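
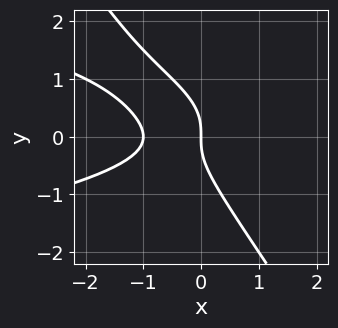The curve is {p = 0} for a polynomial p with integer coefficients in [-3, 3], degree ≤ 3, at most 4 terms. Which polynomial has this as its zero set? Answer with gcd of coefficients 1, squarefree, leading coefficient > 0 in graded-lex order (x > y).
3*x*y^2 + 2*y^3 + 2*x^2 + 2*x

First, deg p = 3. No degree-2 curve has this shape.
Next, observable constraints: among the integer gridlines, it crosses the x-axis at x ∈ {-1, 0}; it meets the y-axis at y = 0 (among the integer gridlines).
Finally, solving for integer coefficients yields p as stated.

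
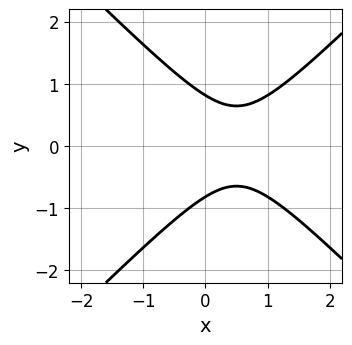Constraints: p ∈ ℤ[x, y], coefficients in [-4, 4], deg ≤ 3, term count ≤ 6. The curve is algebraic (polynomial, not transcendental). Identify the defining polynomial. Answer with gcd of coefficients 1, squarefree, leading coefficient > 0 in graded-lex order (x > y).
3*x^2 - 3*y^2 - 3*x + 2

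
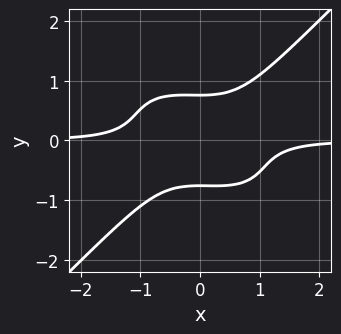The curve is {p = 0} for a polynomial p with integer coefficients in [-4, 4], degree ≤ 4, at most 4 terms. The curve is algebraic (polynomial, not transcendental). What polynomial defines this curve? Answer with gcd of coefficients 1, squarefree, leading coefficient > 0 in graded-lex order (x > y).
1. The degree is 4 — a generic line meets the curve in up to 4 points.
2. From the visible intercepts: it misses every integer gridline on the x-axis.
3. Together with the visible shape, these determine p as stated.

2*x^3*y + x^2*y^2 - 3*y^4 + 1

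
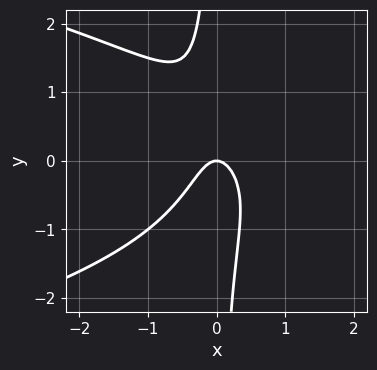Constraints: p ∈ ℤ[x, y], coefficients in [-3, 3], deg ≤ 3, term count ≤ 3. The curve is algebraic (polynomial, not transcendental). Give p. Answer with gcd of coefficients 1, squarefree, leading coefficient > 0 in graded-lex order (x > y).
2*x*y^2 + 3*x^2 + y

First, deg p = 3. The shape is more complex than any degree-2 curve.
Next, checking where it meets the axes: one y-axis crossing is at y = 0; it meets the x-axis at x = 0 (among the integer gridlines).
Finally, assembling these constraints gives the stated polynomial.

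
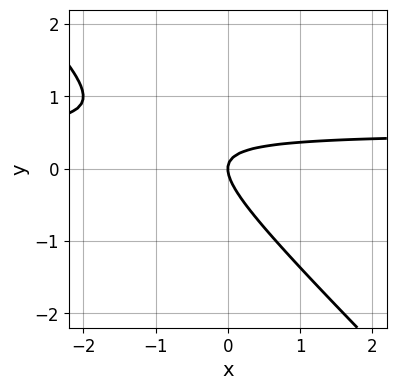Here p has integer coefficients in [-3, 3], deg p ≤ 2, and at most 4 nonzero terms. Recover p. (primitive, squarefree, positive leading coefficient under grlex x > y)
2*x*y + 2*y^2 - x

The degree is 2 — the shape is more complex than any degree-1 curve.
Observable constraints: it meets the y-axis at y = 0 (among the integer gridlines); it crosses the x-axis at the gridline x = 0.
Fitting integer coefficients to these (and the overall shape) gives p.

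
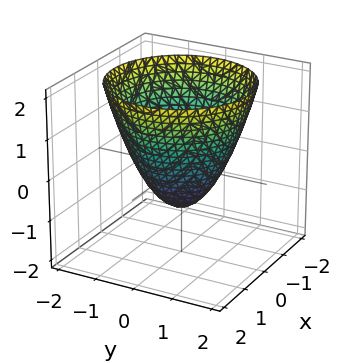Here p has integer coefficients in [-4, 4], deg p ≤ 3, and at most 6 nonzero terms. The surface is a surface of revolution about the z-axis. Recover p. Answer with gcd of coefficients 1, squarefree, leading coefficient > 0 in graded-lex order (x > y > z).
1. deg p = 2. A generic line meets the surface in up to 2 points.
2. By symmetry, the z-axis is an axis of rotation, so x and y enter only as x² + y².
3. From the visible intercepts: the x-axis gridline crossings are at x ∈ {-1, 1}; a circular section at z = 1 has radius between 1 and 2.
4. Assembling these constraints gives the stated polynomial. Check: (0, 1, 0) on the y-axis lies on the surface, and p(0, 1, 0) = 0. ✓

x^2 + y^2 - z - 1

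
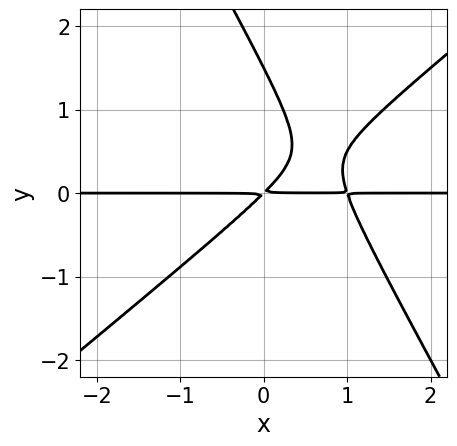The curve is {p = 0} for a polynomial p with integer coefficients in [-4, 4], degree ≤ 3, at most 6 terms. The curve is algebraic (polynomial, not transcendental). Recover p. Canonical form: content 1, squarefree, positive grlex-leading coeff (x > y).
3*x^2*y - 2*x*y^2 - 2*y^3 - 3*x*y + 3*y^2

(a) The degree is 3 — a generic line meets the curve in up to 3 points.
(b) Observable constraints: the visible x-axis segment lies entirely on the curve.
(c) Putting this together gives p.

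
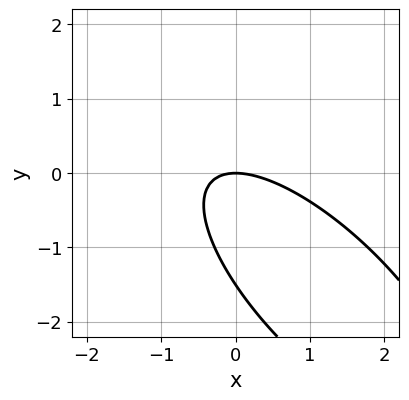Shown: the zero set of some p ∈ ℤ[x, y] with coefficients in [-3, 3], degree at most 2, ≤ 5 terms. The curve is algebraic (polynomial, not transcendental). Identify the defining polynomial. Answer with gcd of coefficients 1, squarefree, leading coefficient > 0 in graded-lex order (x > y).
The degree is 2 — a generic line meets the curve in up to 2 points.
Checking where it meets the axes: it crosses the x-axis at the gridline x = 0; it meets the y-axis at y = 0 (among the integer gridlines).
Fitting integer coefficients to these (and the overall shape) gives p.

2*x^2 + 3*x*y + 2*y^2 + 3*y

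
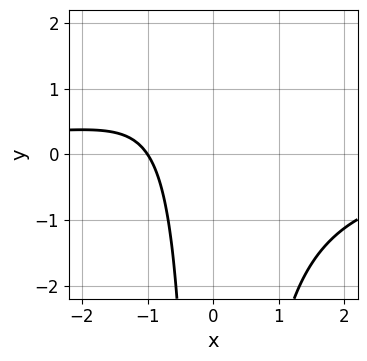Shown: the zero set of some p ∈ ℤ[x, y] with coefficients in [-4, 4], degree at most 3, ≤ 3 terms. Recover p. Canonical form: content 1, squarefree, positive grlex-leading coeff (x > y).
2*x^2*y + 3*x + 3

1. deg p = 3. The shape is more complex than any degree-2 curve.
2. From the visible intercepts: it crosses the x-axis at the gridline x = -1; the curve avoids every integer y-axis point in the box.
3. Fitting integer coefficients to these (and the overall shape) gives p.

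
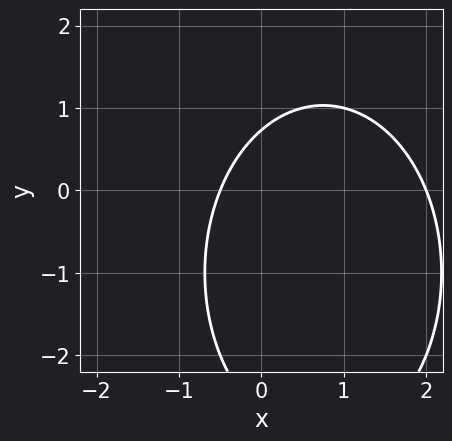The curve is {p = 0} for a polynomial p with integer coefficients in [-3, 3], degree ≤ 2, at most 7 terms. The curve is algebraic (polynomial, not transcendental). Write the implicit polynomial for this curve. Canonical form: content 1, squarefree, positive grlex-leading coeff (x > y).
2*x^2 + y^2 - 3*x + 2*y - 2

First, the degree is 2 — no degree-1 curve has this shape.
Then, from the visible intercepts: it meets the x-axis at x = 2 (among the integer gridlines).
Finally, together with the visible shape, these determine p as stated.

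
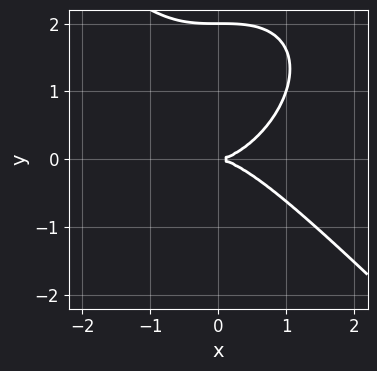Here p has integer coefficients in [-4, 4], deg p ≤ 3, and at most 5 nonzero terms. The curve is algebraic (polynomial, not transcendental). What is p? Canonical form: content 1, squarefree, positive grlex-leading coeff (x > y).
Degree: no degree-2 curve has this shape, so deg p = 3.
From the visible intercepts: it crosses the x-axis at the gridline x = 0; among the integer gridlines, it crosses the y-axis at y ∈ {0, 2}.
Matching integer coefficients to the picture gives p.

x^3 + y^3 - 2*y^2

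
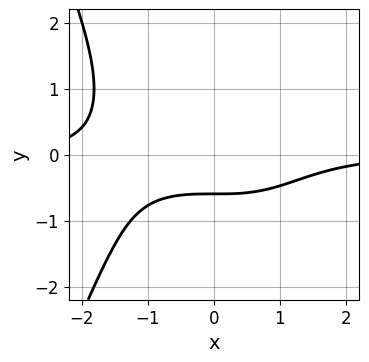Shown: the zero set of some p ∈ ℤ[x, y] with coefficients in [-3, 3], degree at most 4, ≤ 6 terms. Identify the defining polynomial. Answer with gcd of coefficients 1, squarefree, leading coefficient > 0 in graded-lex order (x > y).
x^3*y + y^3 + 3*y + 2

First, deg p = 4. A generic line meets the curve in up to 4 points.
Then, against the integer gridlines: the curve avoids every integer x-axis point in the box.
Finally, assembling these constraints gives the stated polynomial.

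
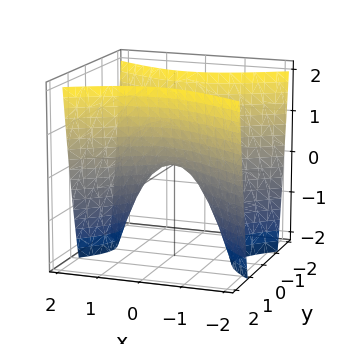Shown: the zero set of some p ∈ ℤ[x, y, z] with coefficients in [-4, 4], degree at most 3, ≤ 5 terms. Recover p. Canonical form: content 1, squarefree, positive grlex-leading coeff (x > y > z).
1. The degree is 2 — a saddle surface; a quadric.
2. Symmetries: the y ↦ −y reflection is a symmetry, so y appears only in even powers; it's symmetric under x → −x, forcing even powers of x.
3. Observable constraints: it crosses the x-axis at the gridline x = 0; it crosses the y-axis at the gridline y = 0; it crosses the z-axis at the gridline z = 0.
4. The integer polynomial consistent with all of this is the stated p.

x^2 - 2*y^2 + z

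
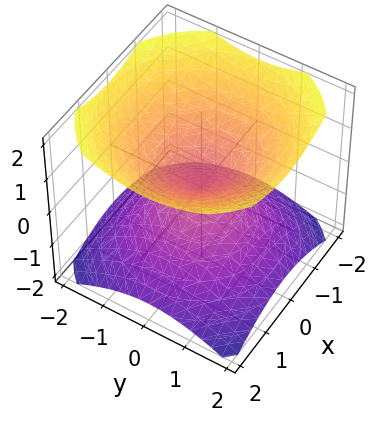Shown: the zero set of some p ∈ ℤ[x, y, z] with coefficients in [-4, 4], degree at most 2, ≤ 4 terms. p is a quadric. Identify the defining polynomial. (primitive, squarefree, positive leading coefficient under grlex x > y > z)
2*x^2 + 2*y^2 - 3*z^2

1. There are 2 components. They look like related sheets of one shape, so recover p as a whole.
2. Degree: two nappes meeting at a single point; a quadric, so deg p = 2.
3. Symmetries: it's symmetric under z → −z, forcing even powers of z; every cross-section ⟂ z is a circle, so x, y appear only via x² + y².
4. Checking where it meets the axes: one x-axis crossing is at x = 0; it meets the y-axis at y = 0 (among the integer gridlines).
5. Solving for integer coefficients yields p as stated.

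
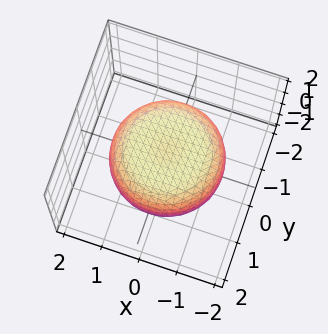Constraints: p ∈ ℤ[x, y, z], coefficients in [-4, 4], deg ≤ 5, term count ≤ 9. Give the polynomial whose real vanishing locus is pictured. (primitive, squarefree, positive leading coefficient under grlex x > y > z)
x^4 + 2*x^2*y^2 + y^4 - x^2 - y^2 + 3*z^2 - 2

(a) Degree: the shape is more complex than any degree-3 surface, so deg p = 4.
(b) Symmetry: the z-axis is an axis of rotation, so x and y enter only as x² + y².
(c) Against the integer gridlines: a circular section at z = 0 has radius between 1 and 2.
(d) The integer polynomial consistent with all of this is the stated p.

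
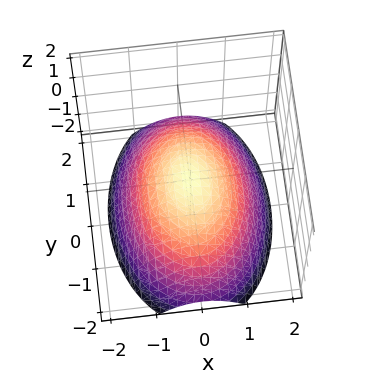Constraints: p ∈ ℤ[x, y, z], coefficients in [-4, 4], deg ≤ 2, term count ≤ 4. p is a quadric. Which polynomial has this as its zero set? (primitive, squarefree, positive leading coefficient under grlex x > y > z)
2*x^2 + y^2 + 3*z

Degree: a single bowl opening along one axis; a quadric, so deg p = 2.
Symmetries: the y ↦ −y reflection is a symmetry, so y appears only in even powers; the x ↦ −x reflection is a symmetry, so x appears only in even powers.
Against the integer gridlines: it crosses the z-axis at the gridline z = 0; it meets the x-axis at x = 0 (among the integer gridlines); it crosses the y-axis at the gridline y = 0.
Together with the visible shape, these determine p as stated.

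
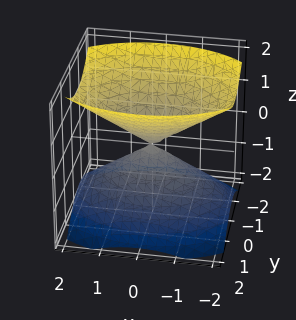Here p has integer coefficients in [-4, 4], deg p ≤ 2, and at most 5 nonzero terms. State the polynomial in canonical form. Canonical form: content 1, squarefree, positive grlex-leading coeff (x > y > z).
There are 2 components.
deg p = 2.
Symmetries: mirror symmetry y ↦ −y ⇒ only even powers of y; the z ↦ −z reflection is a symmetry, so z appears only in even powers; mirror symmetry x ↦ −x ⇒ only even powers of x.
Checking where it meets the axes: it meets the z-axis at z = 0 (among the integer gridlines); it meets the x-axis at x = 0 (among the integer gridlines); it crosses the y-axis at the gridline y = 0.
The integer polynomial consistent with all of this is the stated p.

x^2 + 2*y^2 - 2*z^2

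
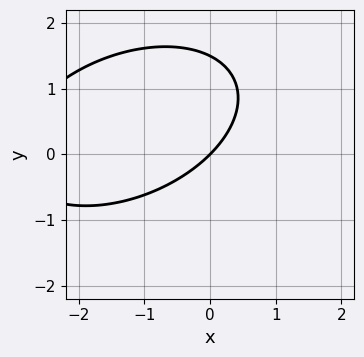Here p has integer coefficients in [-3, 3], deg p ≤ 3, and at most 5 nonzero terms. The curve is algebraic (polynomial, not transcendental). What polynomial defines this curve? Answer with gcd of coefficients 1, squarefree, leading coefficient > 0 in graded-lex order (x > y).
x^2 - x*y + 2*y^2 + 3*x - 3*y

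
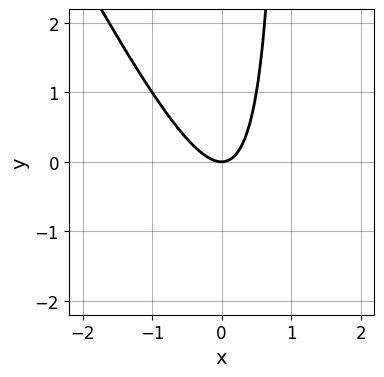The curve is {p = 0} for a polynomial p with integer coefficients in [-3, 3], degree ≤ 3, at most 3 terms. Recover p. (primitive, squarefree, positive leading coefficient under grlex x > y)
Degree: a generic line meets the curve in up to 2 points, so deg p = 2.
From the axis intercepts and sections: it meets the x-axis at x = 0 (among the integer gridlines); it meets the y-axis at y = 0 (among the integer gridlines).
The integer polynomial consistent with all of this is the stated p.

2*x^2 + x*y - y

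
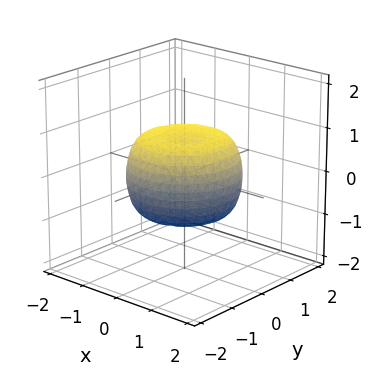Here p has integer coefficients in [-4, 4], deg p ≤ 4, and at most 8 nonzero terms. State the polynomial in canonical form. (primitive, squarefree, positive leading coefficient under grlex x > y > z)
(a) The degree is 4 — a generic line meets the surface in up to 4 points.
(b) Symmetries: rotational symmetry about the z-axis ⇒ p depends on x, y only through x² + y².
(c) Against the integer gridlines: a circular section at z = 0 has radius between 1 and 2.
(d) Together with the visible shape, these determine p as stated.

2*x^4 + 4*x^2*y^2 + 2*y^4 - 2*x^2 - 2*y^2 + 3*z^2 - 2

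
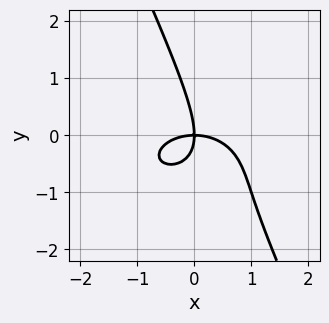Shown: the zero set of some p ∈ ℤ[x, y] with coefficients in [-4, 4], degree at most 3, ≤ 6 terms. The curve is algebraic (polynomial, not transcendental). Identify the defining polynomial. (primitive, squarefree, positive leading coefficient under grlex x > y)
x^3 + 2*x*y^2 + y^3 + 2*x*y

The degree is 3 — a generic line meets the curve in up to 3 points.
From the axis intercepts and sections: it meets the x-axis at x = 0 (among the integer gridlines); it crosses the y-axis at the gridline y = 0.
Matching integer coefficients to the picture gives p.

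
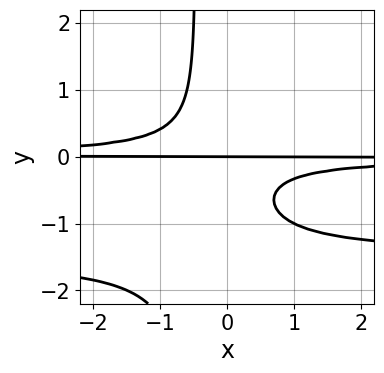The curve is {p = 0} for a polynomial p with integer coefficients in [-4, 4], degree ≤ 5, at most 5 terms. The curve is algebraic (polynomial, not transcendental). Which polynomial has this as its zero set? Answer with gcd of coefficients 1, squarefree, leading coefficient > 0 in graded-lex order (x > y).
Degree: no degree-3 curve has this shape, so deg p = 4.
Reading off the gridlines: the visible x-axis segment lies entirely on the curve; one y-axis crossing is at y = 0.
Fitting integer coefficients to these (and the overall shape) gives p.

2*x*y^3 + 3*x*y^2 + y^3 + y^2 + y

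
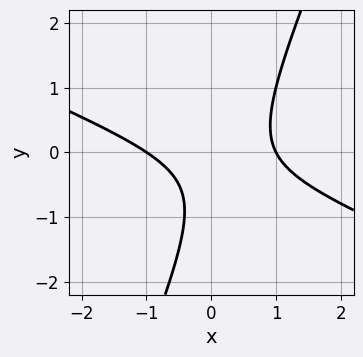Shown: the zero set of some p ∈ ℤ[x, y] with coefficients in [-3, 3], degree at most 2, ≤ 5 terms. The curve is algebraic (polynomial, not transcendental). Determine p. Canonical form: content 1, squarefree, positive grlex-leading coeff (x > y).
Degree: a generic line meets the curve in up to 2 points, so deg p = 2.
Checking where it meets the axes: among the integer gridlines, it crosses the x-axis at x ∈ {-1, 1}; the curve avoids every integer y-axis point in the box.
Together with the visible shape, these determine p as stated.

x^2 + 2*x*y - y^2 - y - 1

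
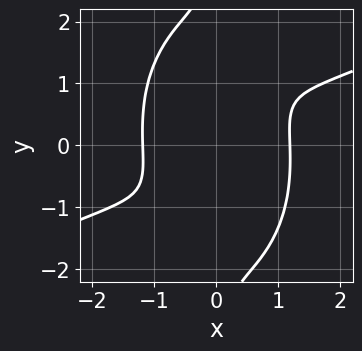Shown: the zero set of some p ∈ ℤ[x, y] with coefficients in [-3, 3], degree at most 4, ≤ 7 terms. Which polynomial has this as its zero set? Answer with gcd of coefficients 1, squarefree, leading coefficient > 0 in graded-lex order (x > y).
1. deg p = 4.
2. Against the integer gridlines: the curve avoids every integer y-axis point in the box.
3. Matching integer coefficients to the picture gives p.

x^4 - 2*x^3*y - x*y^3 + 3*x*y - 2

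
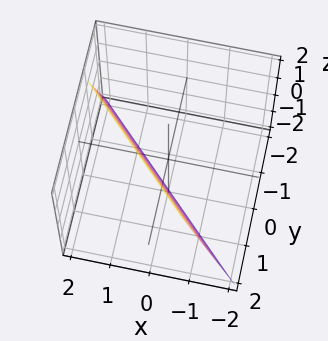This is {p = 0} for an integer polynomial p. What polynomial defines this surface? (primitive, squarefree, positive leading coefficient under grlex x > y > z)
1. deg p = 1. The surface is flat (a plane).
2. From the visible intercepts: it crosses the z-axis at the gridline z = -2.
3. Assembling these constraints gives the stated polynomial.

3*x + 3*y - z - 2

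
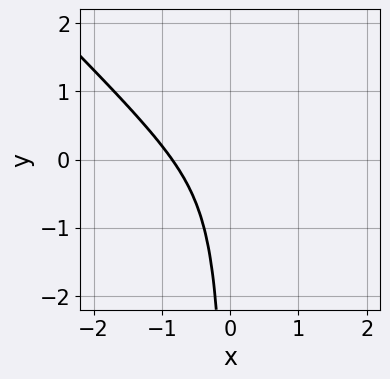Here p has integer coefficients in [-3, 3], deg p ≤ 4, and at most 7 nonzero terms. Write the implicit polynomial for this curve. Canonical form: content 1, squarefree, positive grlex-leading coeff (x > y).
First, deg p = 3.
Then, against the integer gridlines: the curve avoids every integer y-axis point in the box.
Finally, the integer polynomial consistent with all of this is the stated p.

3*x^3 + 3*x^2*y - 2*x*y - x + 1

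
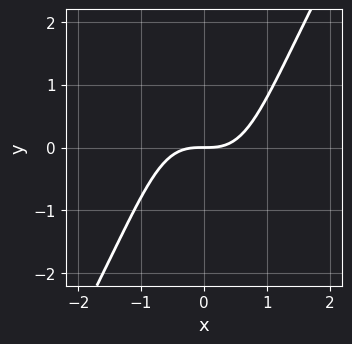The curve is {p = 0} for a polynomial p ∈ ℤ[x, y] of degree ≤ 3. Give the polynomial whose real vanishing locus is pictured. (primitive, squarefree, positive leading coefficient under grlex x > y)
3*x^3 - x*y^2 - 3*y

Degree: the shape is more complex than any degree-2 curve, so deg p = 3.
Against the integer gridlines: it meets the x-axis at x = 0 (among the integer gridlines); it crosses the y-axis at the gridline y = 0.
Putting this together gives p.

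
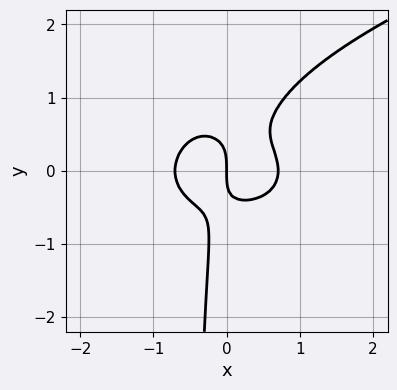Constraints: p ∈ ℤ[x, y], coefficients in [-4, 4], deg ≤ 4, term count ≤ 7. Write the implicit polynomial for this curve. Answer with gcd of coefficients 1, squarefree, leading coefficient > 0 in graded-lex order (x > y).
2*x*y^3 - 2*x^3 - 3*x*y^2 + y^3 + x

(a) The degree is 4 — no degree-3 curve has this shape.
(b) From the axis intercepts and sections: it crosses the y-axis at the gridline y = 0; it meets the x-axis at x = 0 (among the integer gridlines).
(c) Solving for integer coefficients yields p as stated.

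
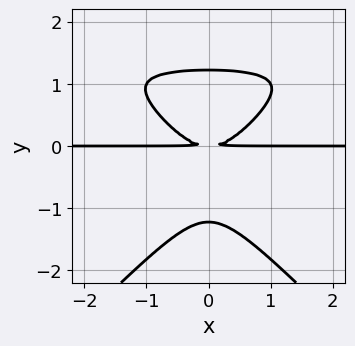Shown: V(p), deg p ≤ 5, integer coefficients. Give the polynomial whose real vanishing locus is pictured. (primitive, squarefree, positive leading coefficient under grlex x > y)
2*x^2*y^2 - 2*y^4 - 3*x^2*y + 3*y^2

First, the degree is 4 — no degree-3 curve has this shape.
Then, symmetries: the x ↦ −x reflection is a symmetry, so x appears only in even powers.
Then, reading off the gridlines: every point of the x-axis in the box is on the curve.
Finally, fitting integer coefficients to these (and the overall shape) gives p.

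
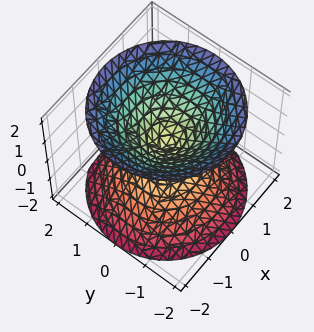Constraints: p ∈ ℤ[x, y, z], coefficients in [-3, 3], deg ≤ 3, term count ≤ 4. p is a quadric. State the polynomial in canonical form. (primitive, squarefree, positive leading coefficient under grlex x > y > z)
There are 2 components. They look like related sheets of one shape, so recover p as a whole.
Degree: two nappes meeting at a single point; a quadric, so deg p = 2.
By symmetry, the surface is invariant under rotation about z: p = q(x² + y², z); it's symmetric under z → −z, forcing even powers of z.
Reading off the gridlines: a circular section at z = -1 has radius exactly 1; it crosses the y-axis at the gridline y = 0.
Fitting integer coefficients to these (and the overall shape) gives p.

x^2 + y^2 - z^2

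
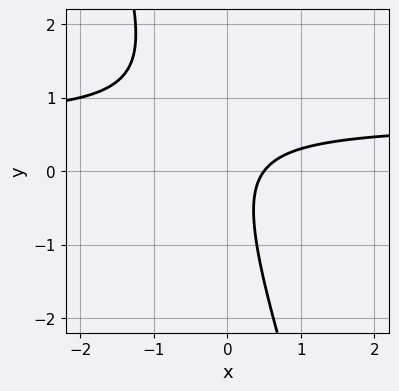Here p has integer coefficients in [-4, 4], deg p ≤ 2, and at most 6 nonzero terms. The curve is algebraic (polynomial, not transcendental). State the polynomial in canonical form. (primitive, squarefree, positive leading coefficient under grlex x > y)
Degree: the shape is more complex than any degree-1 curve, so deg p = 2.
Observable constraints: it misses every integer gridline on the y-axis.
The integer polynomial consistent with all of this is the stated p.

3*x*y + y^2 - 2*x + 1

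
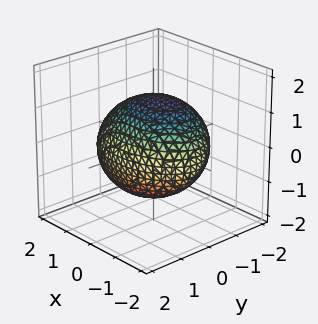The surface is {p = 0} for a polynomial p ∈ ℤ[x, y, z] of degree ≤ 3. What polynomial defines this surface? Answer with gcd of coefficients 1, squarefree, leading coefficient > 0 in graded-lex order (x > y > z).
x^2 + 2*y^2 + y*z + 2*z^2 - 3

deg p = 2. The shape is more complex than any degree-1 surface.
Matching integer coefficients to the picture gives p.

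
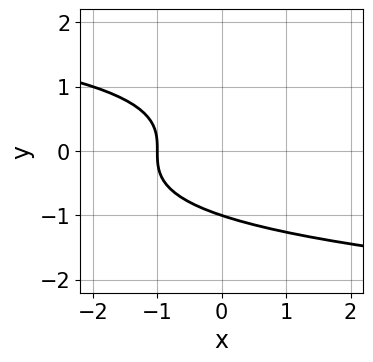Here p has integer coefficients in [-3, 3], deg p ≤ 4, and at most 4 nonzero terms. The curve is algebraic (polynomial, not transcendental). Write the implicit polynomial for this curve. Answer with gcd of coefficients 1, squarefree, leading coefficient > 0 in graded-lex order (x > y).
Degree: no degree-2 curve has this shape, so deg p = 3.
Against the integer gridlines: it meets the x-axis at x = -1 (among the integer gridlines); it crosses the y-axis at the gridline y = -1.
Solving for integer coefficients yields p as stated.

y^3 + x + 1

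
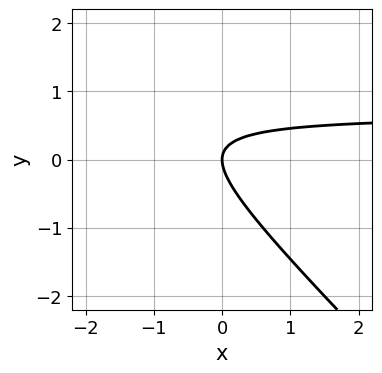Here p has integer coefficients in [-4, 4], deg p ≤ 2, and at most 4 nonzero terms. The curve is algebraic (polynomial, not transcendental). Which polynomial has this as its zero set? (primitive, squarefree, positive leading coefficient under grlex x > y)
(a) The degree is 2 — no degree-1 curve has this shape.
(b) Reading off the gridlines: one x-axis crossing is at x = 0; it crosses the y-axis at the gridline y = 0.
(c) Together with the visible shape, these determine p as stated.

3*x*y + 3*y^2 - 2*x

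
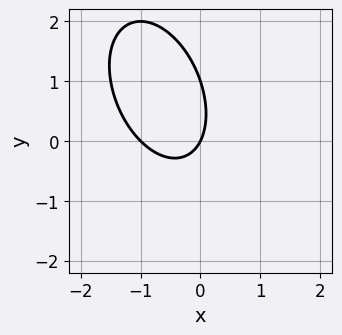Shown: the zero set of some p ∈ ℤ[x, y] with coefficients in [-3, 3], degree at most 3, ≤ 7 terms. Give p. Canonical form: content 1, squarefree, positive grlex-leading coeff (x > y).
Degree: a generic line meets the curve in up to 2 points, so deg p = 2.
From the axis intercepts and sections: the y-axis gridline crossings are at y ∈ {0, 1}; among the integer gridlines, it crosses the x-axis at x ∈ {-1, 0}.
Matching integer coefficients to the picture gives p.

2*x^2 + x*y + y^2 + 2*x - y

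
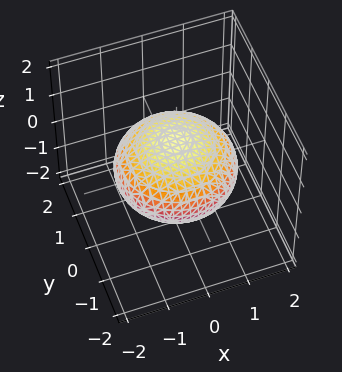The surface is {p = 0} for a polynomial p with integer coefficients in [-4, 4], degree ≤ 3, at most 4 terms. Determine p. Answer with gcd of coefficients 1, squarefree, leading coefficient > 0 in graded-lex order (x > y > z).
Degree: bounded and convex; a quadric, so deg p = 2.
Symmetries: the z ↦ −z reflection is a symmetry, so z appears only in even powers; every cross-section ⟂ z is a circle, so x, y appear only via x² + y².
Checking where it meets the axes: the z-axis gridline crossings are at z ∈ {-1, 1}; a circular section at z = 0 has radius between 1 and 2.
These observations pin down the coefficients.

x^2 + y^2 + 2*z^2 - 2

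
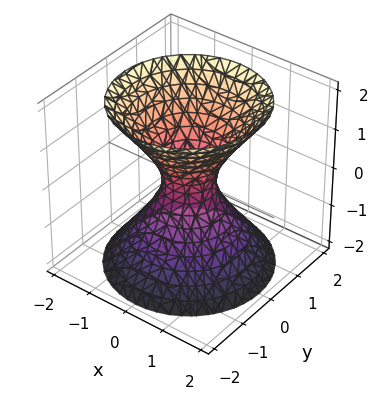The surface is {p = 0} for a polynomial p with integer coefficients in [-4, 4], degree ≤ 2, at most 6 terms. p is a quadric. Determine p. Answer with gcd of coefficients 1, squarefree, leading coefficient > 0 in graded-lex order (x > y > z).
3*x^2 + 3*y^2 - 2*z^2 - 1

1. deg p = 2.
2. Symmetries: rotational symmetry about the z-axis ⇒ p depends on x, y only through x² + y²; mirror symmetry z ↦ −z ⇒ only even powers of z.
3. Checking where it meets the axes: no z-intercept at any integer in the box; a circular section at z = 0 has radius between 0 and 1.
4. Matching integer coefficients to the picture gives p.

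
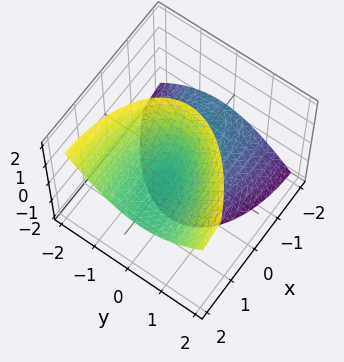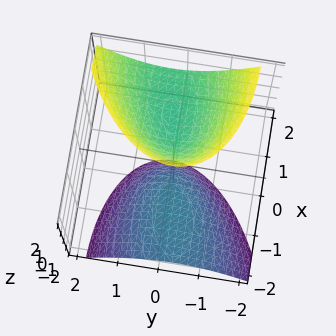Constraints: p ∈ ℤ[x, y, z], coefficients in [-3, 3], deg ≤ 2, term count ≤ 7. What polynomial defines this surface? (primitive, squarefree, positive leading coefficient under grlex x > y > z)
I count 2 distinct pieces. They look like related sheets of one shape, so recover p as a whole.
The degree is 2 — no degree-1 surface has this shape.
Observable constraints: the surface avoids every integer y-axis point in the box; no x-intercept at any integer in the box.
The integer polynomial consistent with all of this is the stated p. Check: (0, 0, 1) on the z-axis lies on the surface, and p(0, 0, 1) = 0. ✓

x^2 - x*y - 3*x*z + 3*y^2 - z^2 + 1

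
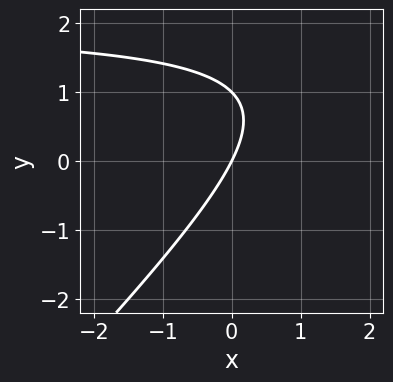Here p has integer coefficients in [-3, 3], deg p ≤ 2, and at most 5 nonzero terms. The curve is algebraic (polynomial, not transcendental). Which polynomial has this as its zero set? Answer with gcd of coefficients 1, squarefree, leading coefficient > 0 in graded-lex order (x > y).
Degree: a generic line meets the curve in up to 2 points, so deg p = 2.
Reading off the gridlines: the y-axis gridline crossings are at y ∈ {0, 1}; it crosses the x-axis at the gridline x = 0.
The integer polynomial consistent with all of this is the stated p.

x*y - y^2 - 2*x + y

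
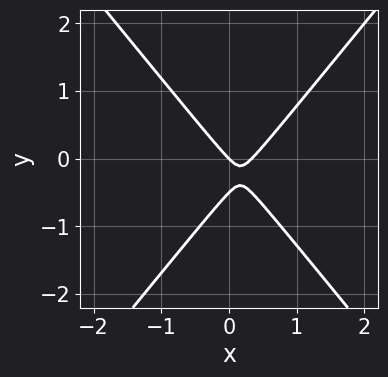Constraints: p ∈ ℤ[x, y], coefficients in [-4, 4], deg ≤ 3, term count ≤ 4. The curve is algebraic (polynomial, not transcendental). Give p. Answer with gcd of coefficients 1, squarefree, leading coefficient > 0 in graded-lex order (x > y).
(a) The degree is 2 — no degree-1 curve has this shape.
(b) Observable constraints: it meets the y-axis at y = 0 (among the integer gridlines); it meets the x-axis at x = 0 (among the integer gridlines).
(c) Matching integer coefficients to the picture gives p.

3*x^2 - 2*y^2 - x - y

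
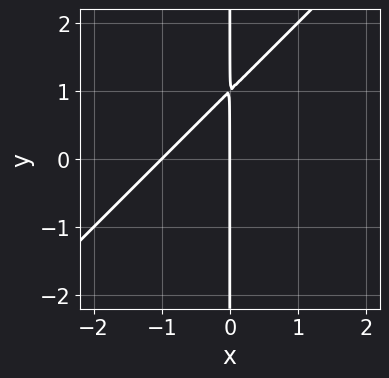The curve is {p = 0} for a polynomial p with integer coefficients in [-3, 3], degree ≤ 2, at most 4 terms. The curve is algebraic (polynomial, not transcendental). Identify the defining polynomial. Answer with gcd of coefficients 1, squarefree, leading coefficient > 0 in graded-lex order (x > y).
x^2 - x*y + x

deg p = 2. No degree-1 curve has this shape.
From the axis intercepts and sections: among the integer gridlines, it crosses the x-axis at x ∈ {-1, 0}; the visible y-axis segment lies entirely on the curve.
Together with the visible shape, these determine p as stated.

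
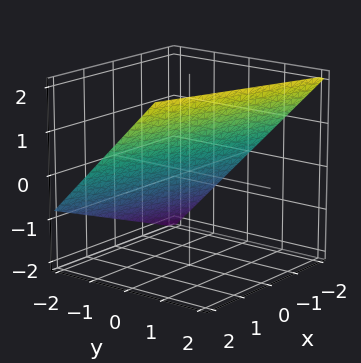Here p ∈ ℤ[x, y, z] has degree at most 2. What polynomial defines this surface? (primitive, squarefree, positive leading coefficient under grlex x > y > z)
x + 3*y - 3*z + 2

(a) deg p = 1. The surface is flat (a plane).
(b) From the visible intercepts: it meets the x-axis at x = -2 (among the integer gridlines).
(c) Assembling these constraints gives the stated polynomial.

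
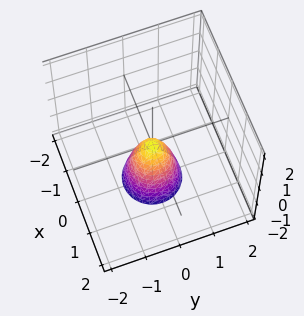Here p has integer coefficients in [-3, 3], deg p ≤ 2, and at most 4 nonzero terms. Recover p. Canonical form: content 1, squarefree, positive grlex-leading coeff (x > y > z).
The degree is 2 — a single bowl opening along one axis; a quadric.
By symmetry, the z-axis is an axis of rotation, so x and y enter only as x² + y².
Against the integer gridlines: one y-axis crossing is at y = 0; it crosses the x-axis at the gridline x = 0.
Matching integer coefficients to the picture gives p.

3*x^2 + 3*y^2 + z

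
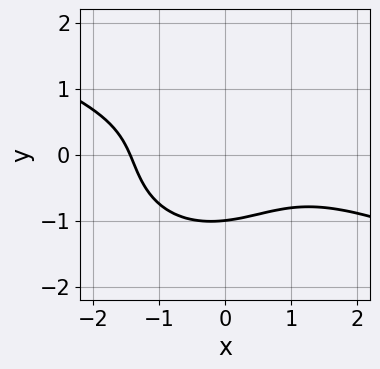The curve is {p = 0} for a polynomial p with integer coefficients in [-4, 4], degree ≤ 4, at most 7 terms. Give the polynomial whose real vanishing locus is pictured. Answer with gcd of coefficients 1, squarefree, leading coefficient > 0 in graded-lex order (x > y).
x^3 + 2*x^2*y + 3*y^3 + x*y + 3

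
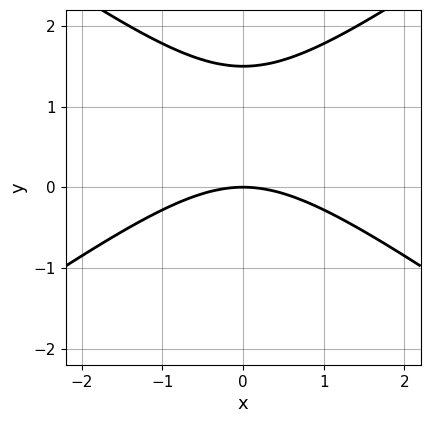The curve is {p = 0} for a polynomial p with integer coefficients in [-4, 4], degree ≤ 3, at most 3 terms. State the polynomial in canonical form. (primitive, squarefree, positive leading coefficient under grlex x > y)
x^2 - 2*y^2 + 3*y

(a) The degree is 2 — no degree-1 curve has this shape.
(b) Symmetries: it's symmetric under x → −x, forcing even powers of x.
(c) From the axis intercepts and sections: it crosses the y-axis at the gridline y = 0; one x-axis crossing is at x = 0.
(d) Matching integer coefficients to the picture gives p.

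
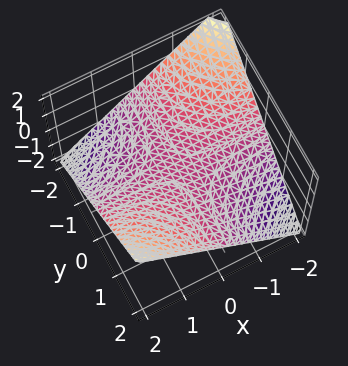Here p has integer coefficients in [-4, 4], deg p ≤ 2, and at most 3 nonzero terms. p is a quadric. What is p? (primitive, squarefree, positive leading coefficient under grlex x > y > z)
x*y - 2*z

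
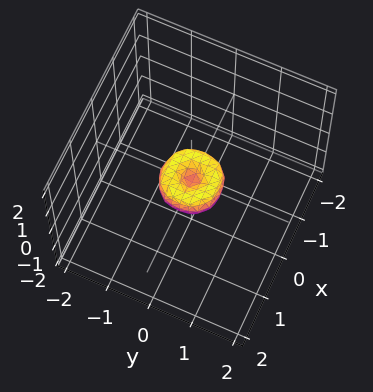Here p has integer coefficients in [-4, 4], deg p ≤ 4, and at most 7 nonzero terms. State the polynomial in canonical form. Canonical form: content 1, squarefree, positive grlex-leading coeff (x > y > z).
(a) Degree: no degree-3 surface has this shape, so deg p = 4.
(b) By symmetry, the z-axis is an axis of rotation, so x and y enter only as x² + y².
(c) Checking where it meets the axes: it meets the x-axis at x = 0 (among the integer gridlines); one z-axis crossing is at z = 0; a circular section at z = 0 has radius between 0 and 1; it meets the y-axis at y = 0 (among the integer gridlines).
(d) The integer polynomial consistent with all of this is the stated p.

2*x^4 + 4*x^2*y^2 + 2*y^4 - x^2 - y^2 + z^2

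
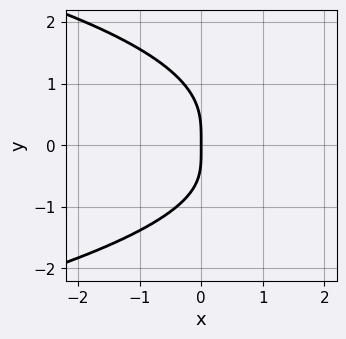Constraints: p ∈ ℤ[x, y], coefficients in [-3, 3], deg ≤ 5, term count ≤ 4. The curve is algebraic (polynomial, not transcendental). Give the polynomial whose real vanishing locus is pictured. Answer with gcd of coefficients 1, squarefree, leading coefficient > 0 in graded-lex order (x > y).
(a) deg p = 4. The shape is more complex than any degree-3 curve.
(b) Reading off the gridlines: it meets the x-axis at x = 0 (among the integer gridlines); it crosses the y-axis at the gridline y = 0.
(c) Fitting integer coefficients to these (and the overall shape) gives p.

2*y^4 + 3*x*y^2 + x*y + 3*x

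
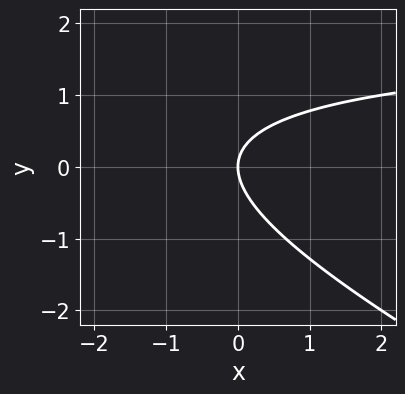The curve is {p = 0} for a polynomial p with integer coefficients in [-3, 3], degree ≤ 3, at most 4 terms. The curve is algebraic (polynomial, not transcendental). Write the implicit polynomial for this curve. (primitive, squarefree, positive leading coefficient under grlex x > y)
x*y + 2*y^2 - 2*x

1. The degree is 2 — no degree-1 curve has this shape.
2. Against the integer gridlines: one y-axis crossing is at y = 0; it meets the x-axis at x = 0 (among the integer gridlines).
3. Putting this together gives p.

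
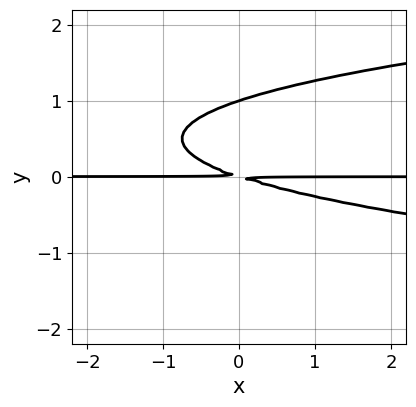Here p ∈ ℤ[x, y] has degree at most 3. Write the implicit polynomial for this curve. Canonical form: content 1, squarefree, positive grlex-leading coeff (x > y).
3*y^3 - x*y - 3*y^2

The degree is 3 — no degree-2 curve has this shape.
Observable constraints: it meets the y-axis at y = 1 (among the integer gridlines); every point of the x-axis in the box is on the curve.
Solving for integer coefficients yields p as stated.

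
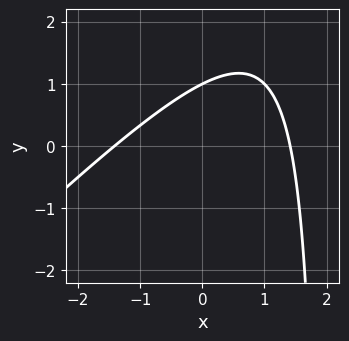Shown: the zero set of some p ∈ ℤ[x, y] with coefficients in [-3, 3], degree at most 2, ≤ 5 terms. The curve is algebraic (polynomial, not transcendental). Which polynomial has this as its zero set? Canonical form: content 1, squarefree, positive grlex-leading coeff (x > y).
x^2 - x*y + 2*y - 2

deg p = 2.
Observable constraints: it crosses the y-axis at the gridline y = 1.
The integer polynomial consistent with all of this is the stated p.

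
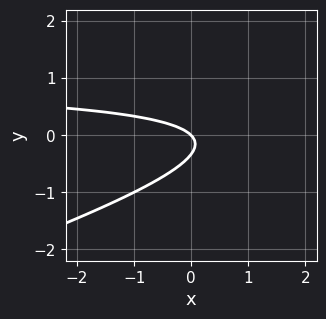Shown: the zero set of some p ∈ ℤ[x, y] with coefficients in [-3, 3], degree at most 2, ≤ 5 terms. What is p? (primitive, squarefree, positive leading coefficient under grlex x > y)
x*y - 3*y^2 - x - y

First, degree: no degree-1 curve has this shape, so deg p = 2.
Then, checking where it meets the axes: it meets the x-axis at x = 0 (among the integer gridlines); it meets the y-axis at y = 0 (among the integer gridlines).
Finally, solving for integer coefficients yields p as stated.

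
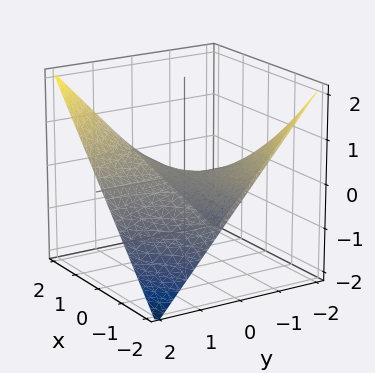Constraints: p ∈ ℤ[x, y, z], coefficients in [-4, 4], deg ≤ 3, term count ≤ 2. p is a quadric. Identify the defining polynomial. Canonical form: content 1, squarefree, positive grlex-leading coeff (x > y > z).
1. Degree: a saddle surface; a quadric, so deg p = 2.
2. From the axis intercepts and sections: the visible y-axis segment lies entirely on the surface; every point of the x-axis in the box is on the surface; it meets the z-axis at z = 0 (among the integer gridlines).
3. Putting this together gives p.

x*y - 2*z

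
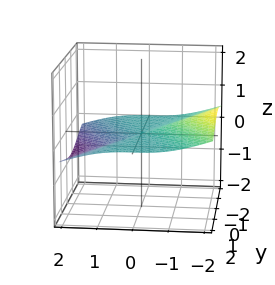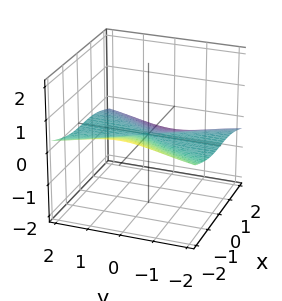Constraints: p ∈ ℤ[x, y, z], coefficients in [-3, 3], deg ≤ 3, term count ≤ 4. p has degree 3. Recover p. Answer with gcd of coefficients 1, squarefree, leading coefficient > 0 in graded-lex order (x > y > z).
x^3 + 3*x^2*z + 3*y^2*z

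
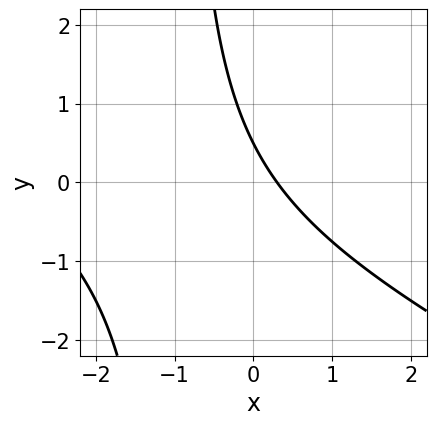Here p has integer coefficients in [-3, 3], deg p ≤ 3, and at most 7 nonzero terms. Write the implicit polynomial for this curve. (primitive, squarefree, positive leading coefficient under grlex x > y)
First, the degree is 2 — no degree-1 curve has this shape.
Finally, matching integer coefficients to the picture gives p.

x^2 + 2*x*y + 3*x + 2*y - 1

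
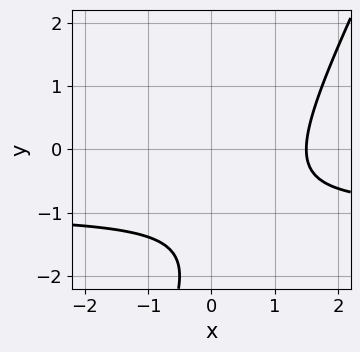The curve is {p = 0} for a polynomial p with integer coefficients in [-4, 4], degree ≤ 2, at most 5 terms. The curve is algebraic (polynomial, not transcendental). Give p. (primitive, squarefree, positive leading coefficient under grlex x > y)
2*x*y - y^2 + 2*x - 3*y - 3

deg p = 2.
From the visible intercepts: no y-intercept at any integer in the box.
Together with the visible shape, these determine p as stated.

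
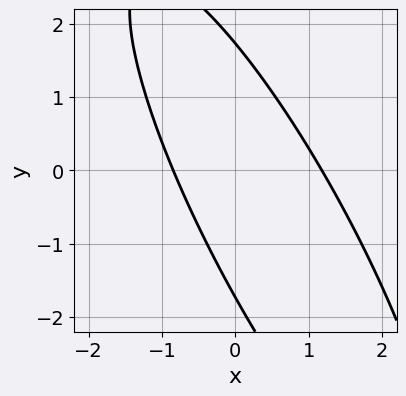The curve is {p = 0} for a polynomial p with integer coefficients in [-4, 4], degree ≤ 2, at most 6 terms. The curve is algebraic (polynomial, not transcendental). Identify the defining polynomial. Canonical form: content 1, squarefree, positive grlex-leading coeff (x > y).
3*x^2 + 3*x*y + y^2 - x - 3

(a) The degree is 2 — the shape is more complex than any degree-1 curve.
(b) Putting this together gives p.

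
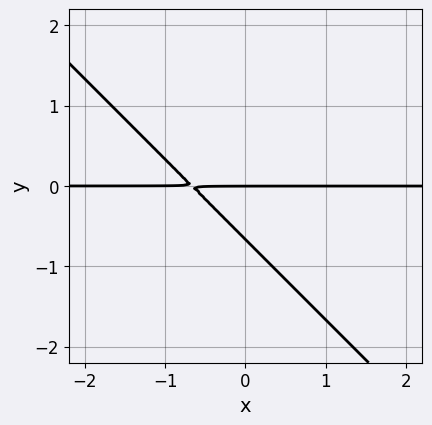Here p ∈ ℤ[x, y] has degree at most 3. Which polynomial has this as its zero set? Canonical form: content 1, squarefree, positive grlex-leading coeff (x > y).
3*x*y + 3*y^2 + 2*y

1. Degree: a generic line meets the curve in up to 2 points, so deg p = 2.
2. From the axis intercepts and sections: it crosses the y-axis at the gridline y = 0; the visible x-axis segment lies entirely on the curve.
3. Matching integer coefficients to the picture gives p.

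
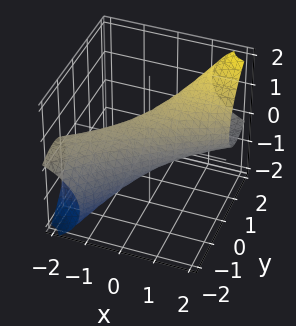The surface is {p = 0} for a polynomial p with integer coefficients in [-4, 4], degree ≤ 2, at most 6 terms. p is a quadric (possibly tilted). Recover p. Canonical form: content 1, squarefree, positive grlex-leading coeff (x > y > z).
(a) The degree is 2 — the shape is more complex than any degree-1 surface.
(b) Reading off the gridlines: the x-axis gridline crossings are at x ∈ {-1, 1}.
(c) Assembling these constraints gives the stated polynomial.

x^2 - 3*x*y + 2*y^2 - 2*y*z + 2*z^2 - 1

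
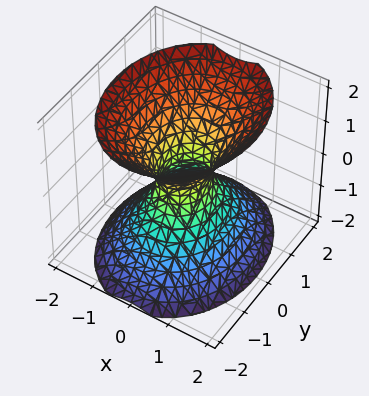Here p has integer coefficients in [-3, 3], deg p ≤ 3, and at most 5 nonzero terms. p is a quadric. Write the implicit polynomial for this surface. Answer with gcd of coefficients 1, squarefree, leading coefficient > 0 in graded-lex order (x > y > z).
3*x^2 + 2*y^2 - 2*z^2 - 1

1. deg p = 2.
2. Symmetries: it's symmetric under x → −x, forcing even powers of x; the y ↦ −y reflection is a symmetry, so y appears only in even powers; the z ↦ −z reflection is a symmetry, so z appears only in even powers.
3. Reading off the gridlines: no z-intercept at any integer in the box.
4. Putting this together gives p.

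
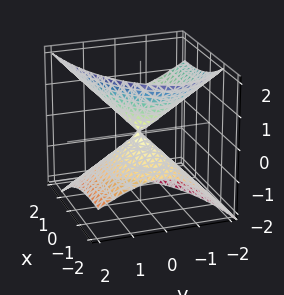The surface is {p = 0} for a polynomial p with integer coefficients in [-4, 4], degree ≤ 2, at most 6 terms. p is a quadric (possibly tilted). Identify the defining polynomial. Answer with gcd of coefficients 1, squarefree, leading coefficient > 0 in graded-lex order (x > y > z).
1. Degree: no degree-1 surface has this shape, so deg p = 2.
2. Reading off the gridlines: one y-axis crossing is at y = 0; one z-axis crossing is at z = 0; it meets the x-axis at x = 0 (among the integer gridlines).
3. Assembling these constraints gives the stated polynomial.

x^2 - 3*x*z + 3*y^2 + 2*y*z - 3*z^2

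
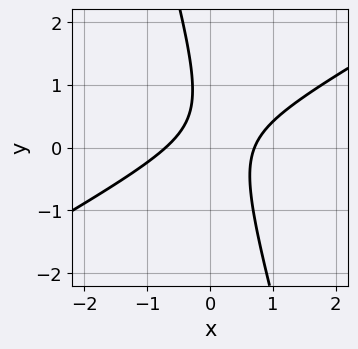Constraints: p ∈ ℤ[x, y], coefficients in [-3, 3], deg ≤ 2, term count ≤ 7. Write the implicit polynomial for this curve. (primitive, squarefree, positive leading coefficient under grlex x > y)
2*x^2 - 3*x*y - y^2 + y - 1

(a) The degree is 2 — a generic line meets the curve in up to 2 points.
(b) Reading off the gridlines: no y-intercept at any integer in the box.
(c) Matching integer coefficients to the picture gives p.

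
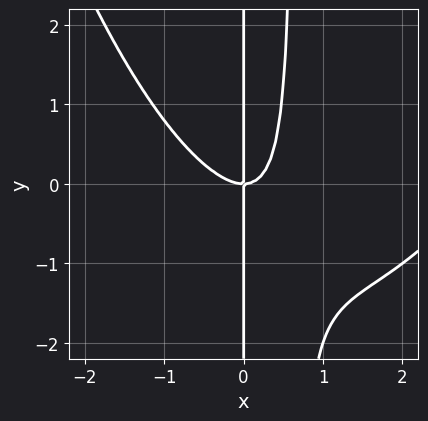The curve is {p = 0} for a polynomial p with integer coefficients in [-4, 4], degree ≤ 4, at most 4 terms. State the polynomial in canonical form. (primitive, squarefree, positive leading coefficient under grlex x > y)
The degree is 4 — no degree-3 curve has this shape.
From the axis intercepts and sections: it meets the x-axis at x = 0 (among the integer gridlines); the visible y-axis segment lies entirely on the curve.
Assembling these constraints gives the stated polynomial.

x^4 - 3*x^3 - 3*x^2*y + 2*x*y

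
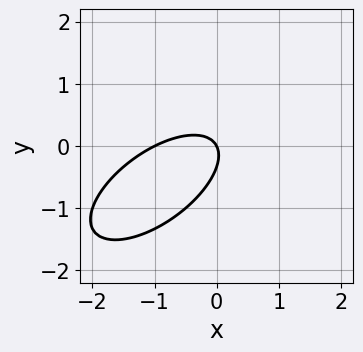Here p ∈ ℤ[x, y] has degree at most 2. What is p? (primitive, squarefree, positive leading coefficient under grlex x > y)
1. deg p = 2.
2. From the axis intercepts and sections: one y-axis crossing is at y = 0; the x-axis gridline crossings are at x ∈ {-1, 0}.
3. Putting this together gives p.

2*x^2 - 3*x*y + 3*y^2 + 2*x + y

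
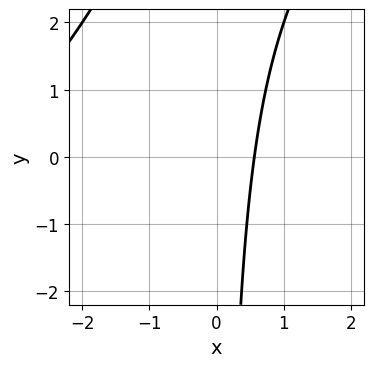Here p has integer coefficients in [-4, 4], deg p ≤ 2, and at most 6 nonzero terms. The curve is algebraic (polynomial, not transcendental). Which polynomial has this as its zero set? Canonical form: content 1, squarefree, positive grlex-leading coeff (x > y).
(a) deg p = 2.
(b) Against the integer gridlines: it misses every integer gridline on the y-axis.
(c) These observations pin down the coefficients.

x^2 - x*y + 3*x - 2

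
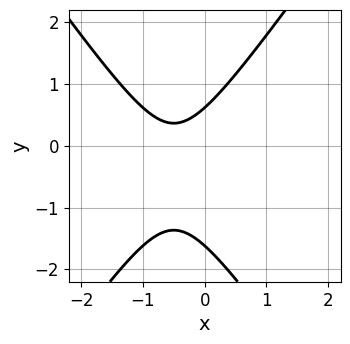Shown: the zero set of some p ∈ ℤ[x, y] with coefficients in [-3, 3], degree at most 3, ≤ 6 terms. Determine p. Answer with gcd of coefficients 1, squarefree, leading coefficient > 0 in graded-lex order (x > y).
1. deg p = 2. A generic line meets the curve in up to 2 points.
2. From the visible intercepts: no x-intercept at any integer in the box.
3. Assembling these constraints gives the stated polynomial.

2*x^2 - y^2 + 2*x - y + 1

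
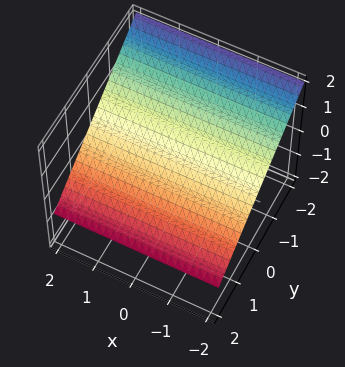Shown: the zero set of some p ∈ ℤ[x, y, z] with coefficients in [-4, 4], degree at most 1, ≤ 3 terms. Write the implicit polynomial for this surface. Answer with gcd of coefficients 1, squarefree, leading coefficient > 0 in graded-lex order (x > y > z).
2*y + 3*z - 2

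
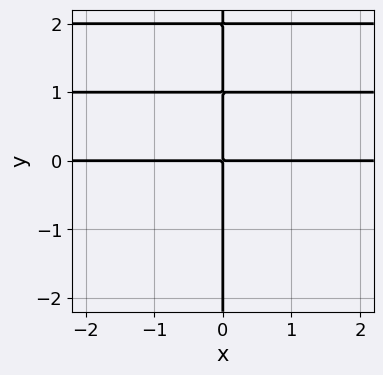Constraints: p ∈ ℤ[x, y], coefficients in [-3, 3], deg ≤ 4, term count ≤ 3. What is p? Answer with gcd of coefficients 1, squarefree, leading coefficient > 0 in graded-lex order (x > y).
(a) The degree is 4 — the shape is more complex than any degree-3 curve.
(b) Checking where it meets the axes: every point of the y-axis in the box is on the curve; the visible x-axis segment lies entirely on the curve.
(c) The integer polynomial consistent with all of this is the stated p.

x*y^3 - 3*x*y^2 + 2*x*y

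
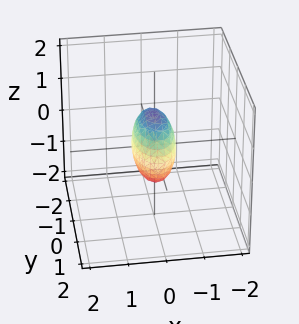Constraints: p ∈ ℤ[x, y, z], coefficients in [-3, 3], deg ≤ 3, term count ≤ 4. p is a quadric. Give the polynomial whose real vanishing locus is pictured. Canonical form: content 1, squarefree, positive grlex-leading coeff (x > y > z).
1. The degree is 2 — a closed, bounded, convex surface; a quadric.
2. Symmetries: it's symmetric under z → −z, forcing even powers of z; mirror symmetry y ↦ −y ⇒ only even powers of y; it's symmetric under x → −x, forcing even powers of x.
3. Reading off the gridlines: the z-axis gridline crossings are at z ∈ {-1, 1}; the y-axis gridline crossings are at y ∈ {-1, 1}.
4. Solving for integer coefficients yields p as stated.

3*x^2 + y^2 + z^2 - 1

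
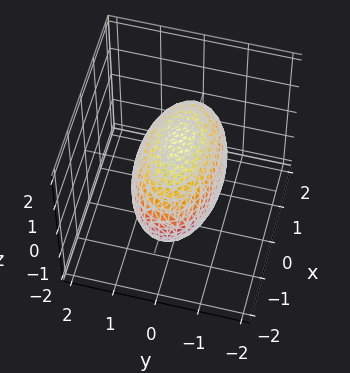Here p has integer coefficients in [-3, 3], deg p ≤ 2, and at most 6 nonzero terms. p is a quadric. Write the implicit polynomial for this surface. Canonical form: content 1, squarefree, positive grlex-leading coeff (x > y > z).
First, degree: bounded and convex; a quadric, so deg p = 2.
Next, symmetries: mirror symmetry x ↦ −x ⇒ only even powers of x; it's symmetric under z → −z, forcing even powers of z; it's symmetric under y → −y, forcing even powers of y.
Next, observable constraints: among the integer gridlines, it crosses the y-axis at y ∈ {-1, 1}.
Finally, these observations pin down the coefficients.

x^2 + 3*y^2 + 2*z^2 - 3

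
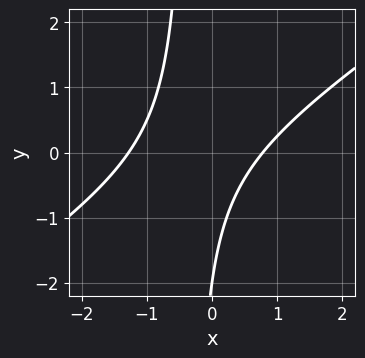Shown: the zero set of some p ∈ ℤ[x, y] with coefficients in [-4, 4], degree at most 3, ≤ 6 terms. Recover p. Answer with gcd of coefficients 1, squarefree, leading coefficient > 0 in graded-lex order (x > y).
2*x^2 - 3*x*y + x - y - 2

Degree: a generic line meets the curve in up to 2 points, so deg p = 2.
Observable constraints: it meets the y-axis at y = -2 (among the integer gridlines).
Assembling these constraints gives the stated polynomial.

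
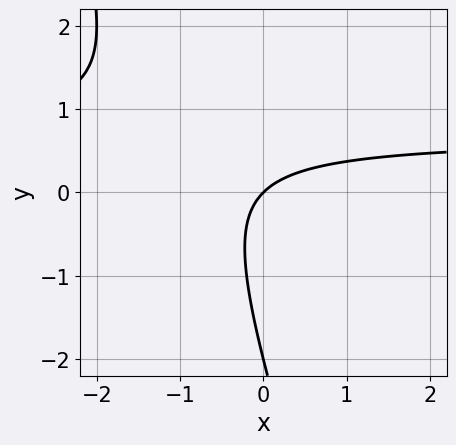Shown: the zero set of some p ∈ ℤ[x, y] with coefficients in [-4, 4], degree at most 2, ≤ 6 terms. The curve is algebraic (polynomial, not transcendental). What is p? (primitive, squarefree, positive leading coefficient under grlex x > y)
1. Degree: a generic line meets the curve in up to 2 points, so deg p = 2.
2. From the visible intercepts: the y-axis gridline crossings are at y ∈ {-2, 0}; one x-axis crossing is at x = 0.
3. Putting this together gives p.

3*x*y + y^2 - 2*x + 2*y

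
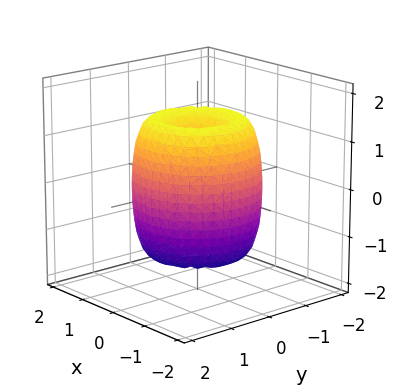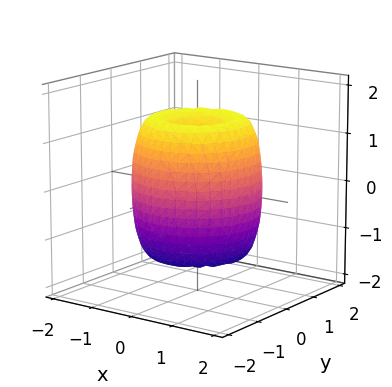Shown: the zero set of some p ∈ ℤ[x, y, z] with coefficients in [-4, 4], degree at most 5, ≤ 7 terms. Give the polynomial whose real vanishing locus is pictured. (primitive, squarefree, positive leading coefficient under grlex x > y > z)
1. The degree is 4 — the shape is more complex than any degree-3 surface.
2. Symmetries: every cross-section ⟂ z is a circle, so x, y appear only via x² + y².
3. Against the integer gridlines: a circular section at z = 1 has radius between 1 and 2; among the integer gridlines, it crosses the z-axis at z ∈ {-1, 1}.
4. Matching integer coefficients to the picture gives p.

2*x^4 + 4*x^2*y^2 + 2*y^4 - 3*x^2 - 3*y^2 + z^2 - 1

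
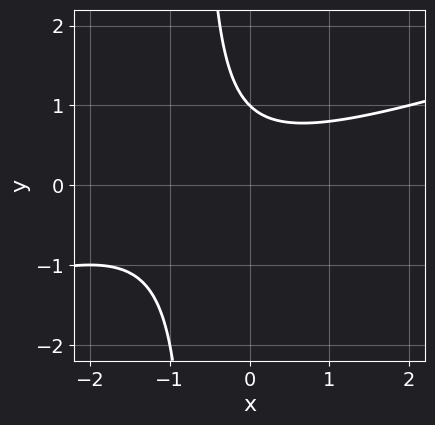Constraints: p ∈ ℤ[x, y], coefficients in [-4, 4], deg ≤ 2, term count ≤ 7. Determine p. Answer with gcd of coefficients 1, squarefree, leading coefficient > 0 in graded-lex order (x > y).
x^2 - 3*x*y + x - 2*y + 2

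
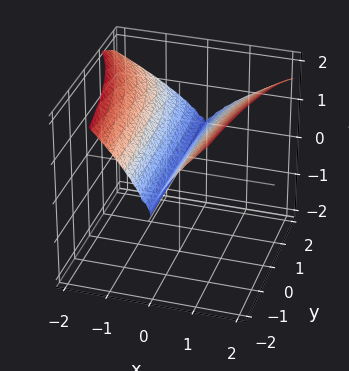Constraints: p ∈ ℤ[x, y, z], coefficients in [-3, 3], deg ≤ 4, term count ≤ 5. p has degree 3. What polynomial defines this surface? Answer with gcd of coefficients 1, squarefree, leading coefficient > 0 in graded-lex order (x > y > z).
First, the degree is 3 — the shape is more complex than any degree-2 surface.
Then, against the integer gridlines: it meets the z-axis at z = 0 (among the integer gridlines); it meets the x-axis at x = 0 (among the integer gridlines); every point of the y-axis in the box is on the surface.
Finally, solving for integer coefficients yields p as stated.

x^2*y + z^3 - 3*x^2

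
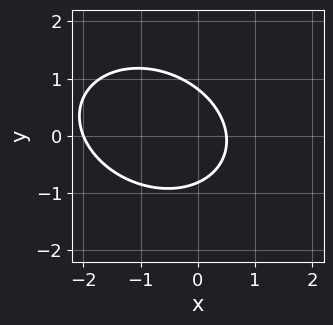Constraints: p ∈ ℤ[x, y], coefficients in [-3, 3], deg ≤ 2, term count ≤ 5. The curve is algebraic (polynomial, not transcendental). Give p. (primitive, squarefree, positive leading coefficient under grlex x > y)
2*x^2 + x*y + 3*y^2 + 3*x - 2

1. The degree is 2 — a generic line meets the curve in up to 2 points.
2. Against the integer gridlines: it meets the x-axis at x = -2 (among the integer gridlines).
3. Fitting integer coefficients to these (and the overall shape) gives p.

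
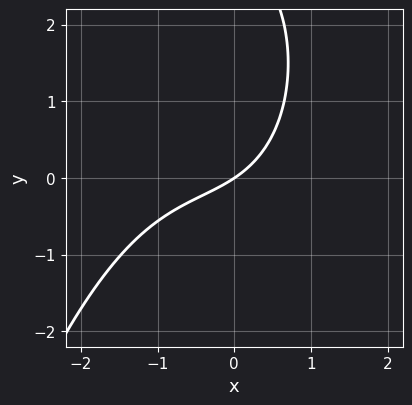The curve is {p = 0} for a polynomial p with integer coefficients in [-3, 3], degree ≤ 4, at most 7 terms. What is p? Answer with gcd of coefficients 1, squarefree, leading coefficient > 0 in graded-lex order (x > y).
x^3 + x^2 + y^2 + 2*x - 3*y

Degree: no degree-2 curve has this shape, so deg p = 3.
Observable constraints: one x-axis crossing is at x = 0; it crosses the y-axis at the gridline y = 0.
Together with the visible shape, these determine p as stated.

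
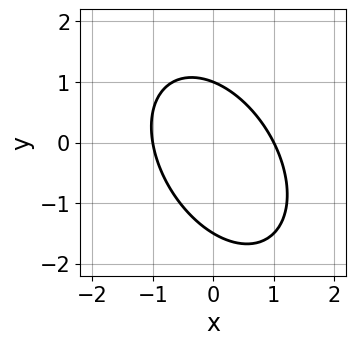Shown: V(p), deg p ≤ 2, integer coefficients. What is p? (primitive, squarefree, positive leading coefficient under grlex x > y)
deg p = 2.
Checking where it meets the axes: among the integer gridlines, it crosses the x-axis at x ∈ {-1, 1}; it meets the y-axis at y = 1 (among the integer gridlines).
These observations pin down the coefficients.

3*x^2 + 2*x*y + 2*y^2 + y - 3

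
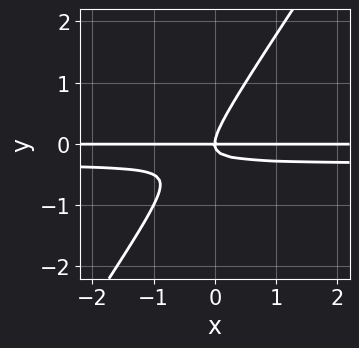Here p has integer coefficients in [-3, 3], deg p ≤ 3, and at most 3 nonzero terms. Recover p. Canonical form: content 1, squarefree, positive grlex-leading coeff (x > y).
(a) deg p = 3.
(b) Checking where it meets the axes: it meets the y-axis at y = 0 (among the integer gridlines); every point of the x-axis in the box is on the curve.
(c) Matching integer coefficients to the picture gives p.

3*x*y^2 - 2*y^3 + x*y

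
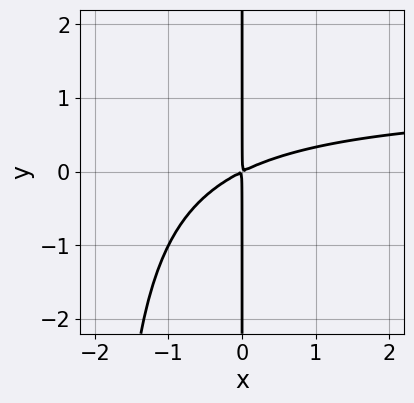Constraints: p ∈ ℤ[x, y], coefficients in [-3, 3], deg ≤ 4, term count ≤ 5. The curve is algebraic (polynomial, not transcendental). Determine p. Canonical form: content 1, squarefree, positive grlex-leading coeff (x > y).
x^2*y - x^2 + 2*x*y

The degree is 3 — the shape is more complex than any degree-2 curve.
Observable constraints: the visible y-axis segment lies entirely on the curve.
Solving for integer coefficients yields p as stated.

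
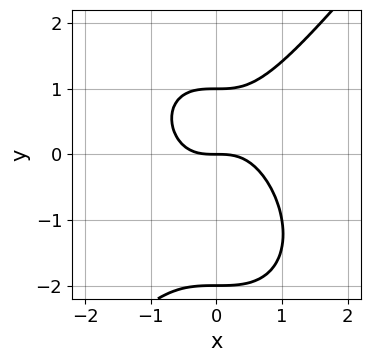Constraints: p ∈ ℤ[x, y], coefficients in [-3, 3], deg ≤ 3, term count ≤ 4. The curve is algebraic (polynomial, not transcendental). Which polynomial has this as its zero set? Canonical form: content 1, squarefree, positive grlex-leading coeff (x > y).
First, deg p = 3. A generic line meets the curve in up to 3 points.
Next, from the axis intercepts and sections: one x-axis crossing is at x = 0; among the integer gridlines, it crosses the y-axis at y ∈ {-2, 0, 1}.
Finally, assembling these constraints gives the stated polynomial.

2*x^3 - y^3 - y^2 + 2*y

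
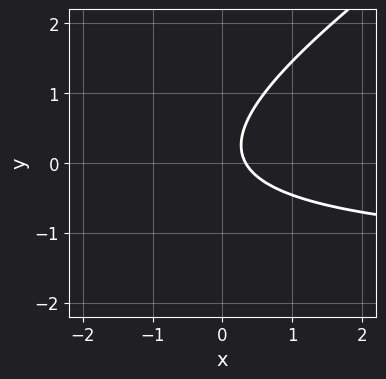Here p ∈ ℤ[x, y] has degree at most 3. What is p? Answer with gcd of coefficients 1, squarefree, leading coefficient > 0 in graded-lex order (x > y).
(a) deg p = 2. A generic line meets the curve in up to 2 points.
(b) Checking where it meets the axes: no y-intercept at any integer in the box.
(c) These observations pin down the coefficients.

2*x*y - 3*y^2 + 3*x + y - 1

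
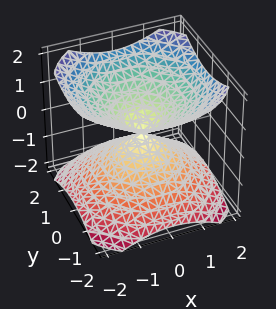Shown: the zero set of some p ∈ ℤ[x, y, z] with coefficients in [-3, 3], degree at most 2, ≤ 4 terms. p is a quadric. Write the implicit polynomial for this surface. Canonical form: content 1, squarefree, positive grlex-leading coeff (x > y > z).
(a) There are 2 components. Treating them together as one polynomial.
(b) deg p = 2. Two nappes meeting at a single point; a quadric.
(c) Symmetry: the z-axis is an axis of rotation, so x and y enter only as x² + y²; it's symmetric under z → −z, forcing even powers of z.
(d) Observable constraints: it meets the x-axis at x = 0 (among the integer gridlines); it crosses the z-axis at the gridline z = 0; it meets the y-axis at y = 0 (among the integer gridlines).
(e) Together with the visible shape, these determine p as stated.

2*x^2 + 2*y^2 - 3*z^2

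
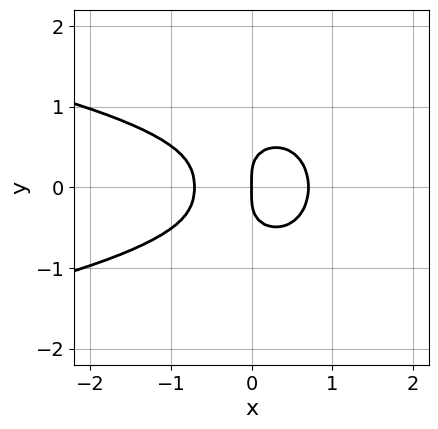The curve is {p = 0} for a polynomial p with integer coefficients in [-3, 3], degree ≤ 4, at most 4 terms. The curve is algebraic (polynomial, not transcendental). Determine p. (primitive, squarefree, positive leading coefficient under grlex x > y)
Degree: the shape is more complex than any degree-3 curve, so deg p = 4.
Symmetries: mirror symmetry y ↦ −y ⇒ only even powers of y.
From the visible intercepts: it meets the x-axis at x = 0 (among the integer gridlines); one y-axis crossing is at y = 0.
Together with the visible shape, these determine p as stated.

3*x^2*y^2 + 3*y^4 + 2*x^3 - x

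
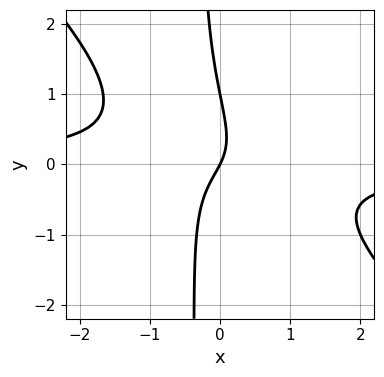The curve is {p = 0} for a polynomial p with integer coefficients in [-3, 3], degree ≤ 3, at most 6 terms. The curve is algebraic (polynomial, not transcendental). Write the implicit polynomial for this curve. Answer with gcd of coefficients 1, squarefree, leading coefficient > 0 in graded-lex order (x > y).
1. Degree: a generic line meets the curve in up to 3 points, so deg p = 3.
2. Reading off the gridlines: the y-axis gridline crossings are at y ∈ {0, 1}; one x-axis crossing is at x = 0.
3. Matching integer coefficients to the picture gives p.

3*x^2*y + 3*x*y^2 + y^2 + 2*x - y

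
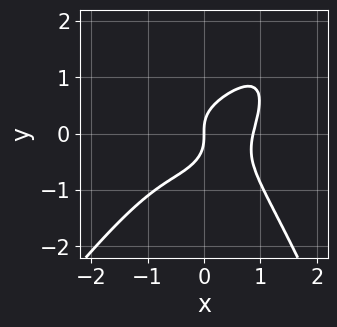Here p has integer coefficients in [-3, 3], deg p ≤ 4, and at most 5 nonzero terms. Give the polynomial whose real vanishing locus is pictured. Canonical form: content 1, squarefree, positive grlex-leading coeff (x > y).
3*x^4 - 2*x^3*y - x*y^2 + 3*y^3 - 2*x

(a) deg p = 4.
(b) Reading off the gridlines: it meets the x-axis at x = 0 (among the integer gridlines); one y-axis crossing is at y = 0.
(c) Together with the visible shape, these determine p as stated.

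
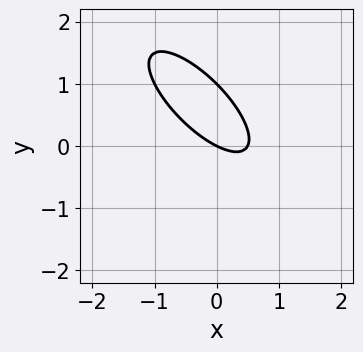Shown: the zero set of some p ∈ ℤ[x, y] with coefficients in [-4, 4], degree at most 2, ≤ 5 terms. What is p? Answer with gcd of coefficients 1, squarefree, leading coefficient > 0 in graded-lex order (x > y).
1. deg p = 2. A generic line meets the curve in up to 2 points.
2. Against the integer gridlines: one x-axis crossing is at x = 0; the y-axis gridline crossings are at y ∈ {0, 1}.
3. Solving for integer coefficients yields p as stated.

2*x^2 + 3*x*y + 2*y^2 - x - 2*y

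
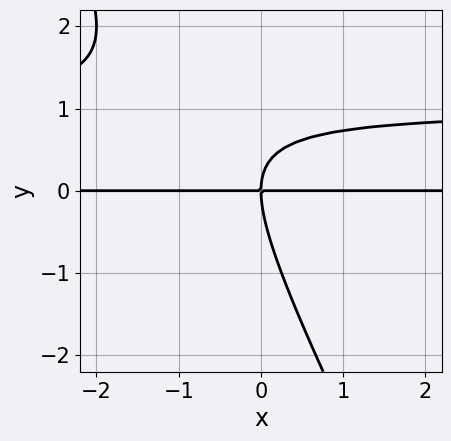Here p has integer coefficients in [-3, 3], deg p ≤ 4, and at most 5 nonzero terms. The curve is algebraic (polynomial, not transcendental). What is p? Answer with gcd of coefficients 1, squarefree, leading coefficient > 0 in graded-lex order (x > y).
1. Degree: a generic line meets the curve in up to 3 points, so deg p = 3.
2. Reading off the gridlines: one y-axis crossing is at y = 0; the visible x-axis segment lies entirely on the curve.
3. Putting this together gives p.

2*x*y^2 + y^3 - 2*x*y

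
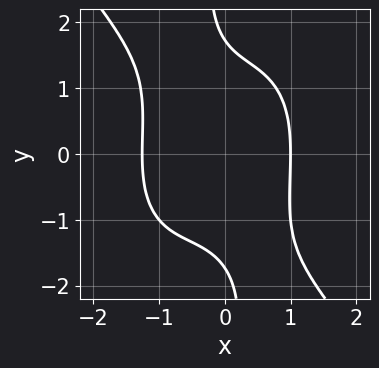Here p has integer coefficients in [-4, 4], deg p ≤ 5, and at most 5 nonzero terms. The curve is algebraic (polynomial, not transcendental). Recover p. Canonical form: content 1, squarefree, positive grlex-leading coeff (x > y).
2*x^4 + x*y^3 + x^3 + y^2 - 3

1. The degree is 4 — a generic line meets the curve in up to 4 points.
2. Checking where it meets the axes: it crosses the x-axis at the gridline x = 1.
3. Assembling these constraints gives the stated polynomial.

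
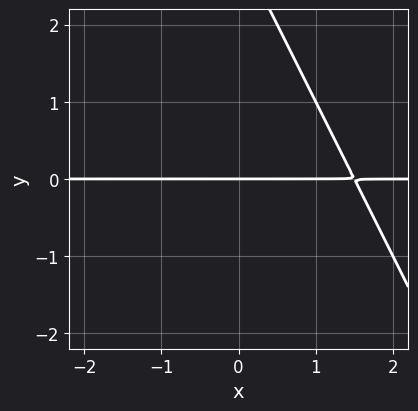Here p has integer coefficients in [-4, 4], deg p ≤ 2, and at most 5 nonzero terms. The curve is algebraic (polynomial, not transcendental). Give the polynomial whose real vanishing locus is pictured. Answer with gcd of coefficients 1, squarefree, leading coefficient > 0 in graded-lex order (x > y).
2*x*y + y^2 - 3*y

(a) The degree is 2 — a generic line meets the curve in up to 2 points.
(b) From the visible intercepts: one y-axis crossing is at y = 0; the visible x-axis segment lies entirely on the curve.
(c) Putting this together gives p.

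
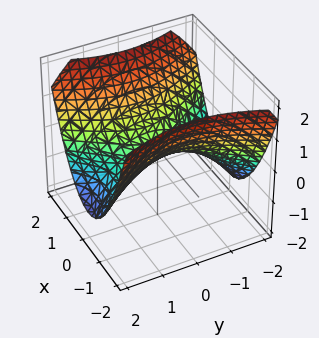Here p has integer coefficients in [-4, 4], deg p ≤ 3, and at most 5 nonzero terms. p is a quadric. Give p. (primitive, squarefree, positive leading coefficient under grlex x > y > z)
Degree: a hyperbolic paraboloid; a quadric, so deg p = 2.
Symmetries: it's symmetric under y → −y, forcing even powers of y; it's symmetric under x → −x, forcing even powers of x.
From the visible intercepts: it meets the y-axis at y = 0 (among the integer gridlines); it meets the z-axis at z = 0 (among the integer gridlines).
Solving for integer coefficients yields p as stated.

2*x^2 - y^2 - 3*z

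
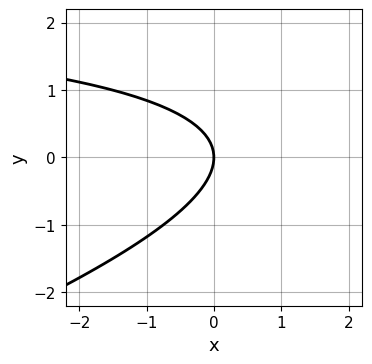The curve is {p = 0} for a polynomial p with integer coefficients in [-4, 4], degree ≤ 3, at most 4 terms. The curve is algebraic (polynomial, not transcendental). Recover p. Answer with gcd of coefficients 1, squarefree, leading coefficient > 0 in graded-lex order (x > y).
(a) Degree: the shape is more complex than any degree-1 curve, so deg p = 2.
(b) Reading off the gridlines: it meets the x-axis at x = 0 (among the integer gridlines); it crosses the y-axis at the gridline y = 0.
(c) Fitting integer coefficients to these (and the overall shape) gives p.

x*y - 3*y^2 - 3*x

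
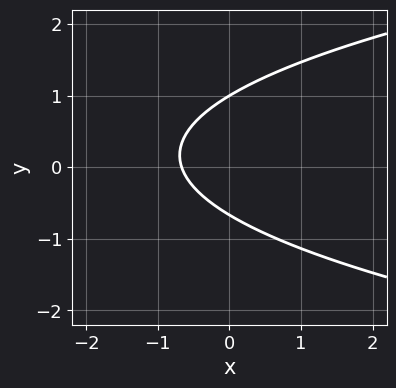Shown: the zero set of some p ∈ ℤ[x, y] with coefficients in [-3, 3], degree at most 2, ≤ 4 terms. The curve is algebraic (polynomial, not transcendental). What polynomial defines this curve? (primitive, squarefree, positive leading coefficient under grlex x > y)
First, degree: a generic line meets the curve in up to 2 points, so deg p = 2.
Then, observable constraints: one y-axis crossing is at y = 1.
Finally, matching integer coefficients to the picture gives p.

3*y^2 - 3*x - y - 2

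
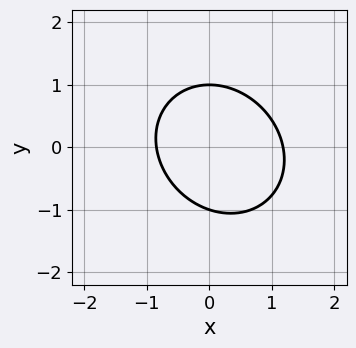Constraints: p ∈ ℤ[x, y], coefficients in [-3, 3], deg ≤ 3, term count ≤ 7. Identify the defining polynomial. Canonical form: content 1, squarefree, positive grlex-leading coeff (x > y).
(a) Degree: no degree-1 curve has this shape, so deg p = 2.
(b) Observable constraints: the y-axis gridline crossings are at y ∈ {-1, 1}.
(c) Solving for integer coefficients yields p as stated.

3*x^2 + x*y + 3*y^2 - x - 3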